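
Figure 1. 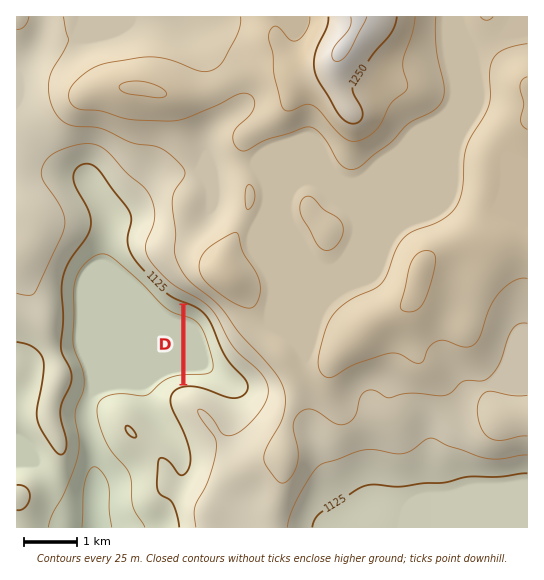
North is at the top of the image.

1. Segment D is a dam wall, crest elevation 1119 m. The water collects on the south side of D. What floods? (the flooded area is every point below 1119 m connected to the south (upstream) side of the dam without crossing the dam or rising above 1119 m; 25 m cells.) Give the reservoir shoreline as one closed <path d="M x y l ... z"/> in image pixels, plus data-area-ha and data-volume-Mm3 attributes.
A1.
<path d="M186 305l-1 78 16 1 25 8 11-1 3-5 0-3-5-9-11-13-17-42-9-8-12-6z" data-area-ha="96" data-volume-Mm3="14.60"/>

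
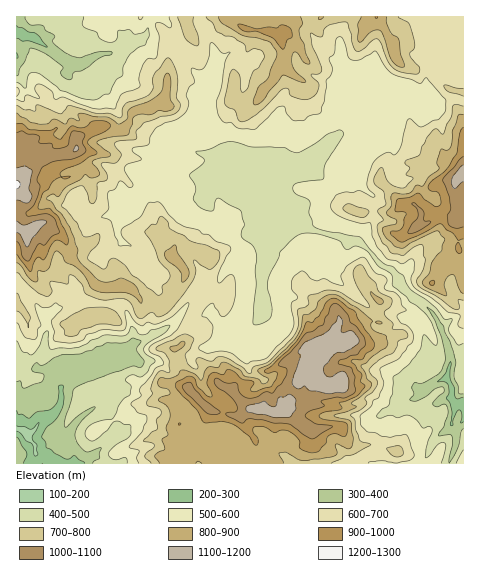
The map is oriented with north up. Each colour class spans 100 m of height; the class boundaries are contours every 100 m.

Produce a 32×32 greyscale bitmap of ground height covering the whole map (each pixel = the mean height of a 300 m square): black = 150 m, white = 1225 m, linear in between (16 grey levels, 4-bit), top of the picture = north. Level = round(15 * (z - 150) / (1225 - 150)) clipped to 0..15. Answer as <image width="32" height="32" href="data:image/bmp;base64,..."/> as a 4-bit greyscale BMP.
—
<image width="32" height="32" href="data:image/bmp;base64,Qk12AgAAAAAAAHYAAAAoAAAAIAAAACAAAAABAAQAAAAAAAACAAATCwAAEwsAABAAAAAAAAAAAAAAABEREQAiIiIAMzMzAERERABVVVUAZmZmAHd3dwCIiIgAmZmZAKqqqgC7u7sAzMzMAN3d3QDu7u4A////ACEiI0VoqqqqqpmpmHd3ZVQhI0RFaJqqqqqqu6qHd2VUESNFVFeaqqq6u8y7dmZVMyIjRFVniqu83d3LqXVVVEIzMkRFaJq8vM3d3MuXVEQyMzJERFeaysy6vd7tuGQzM0QzMzRGiZmqibzu3bdlRDREQzMzNXl4h2ac7ty5dlREVVZUMzWJhmVVad7u2pdlRHZoh2ZVV3dlVVas3cqYZUZ3Z4iHd3Z2ZlVWmtyphmVWh3d4h4iId3ZVVnm6iIZVeHiHeZqYiHd3VVZ3h4hlaZmJiImJh3mHZlVWZmeHZXmpu5mYeHeJiHZVVWZmdWd4qsyqmHZ3mYh2VVVVVVaJiJrty4d2eIh2ZVVVVVVXm7qr3cl3ZmeGVVVVVVVWd5rMvduYd2ZmZVVVVVVVaHeLy7zsqXh2ZlVVVVVVVWZniaq97LqZhmVVVVVVVVVVV4eJvd3LuYdmVVVVVVVVVVZ3iKzczNqXZlVVVVVVVVVVZ3iay7vLqYZlVVVmVVVVVVZ4iqmZqqmYdlVnd2ZmVVVWZnl4d3ZnmqhleIh3d2VVVmZoZmVEVniYZmiJiIhlVVVWeEVURFVnmGZoiZmYZlVWdnc0QzRFZ4dmZ3iZmGZmeYdnMzNERFZ3d2d4mpdmd5l3ZyI0RVVVd4d4mruYd5iZh2c0RFVmZWeHmqqqmYiamHd3"/>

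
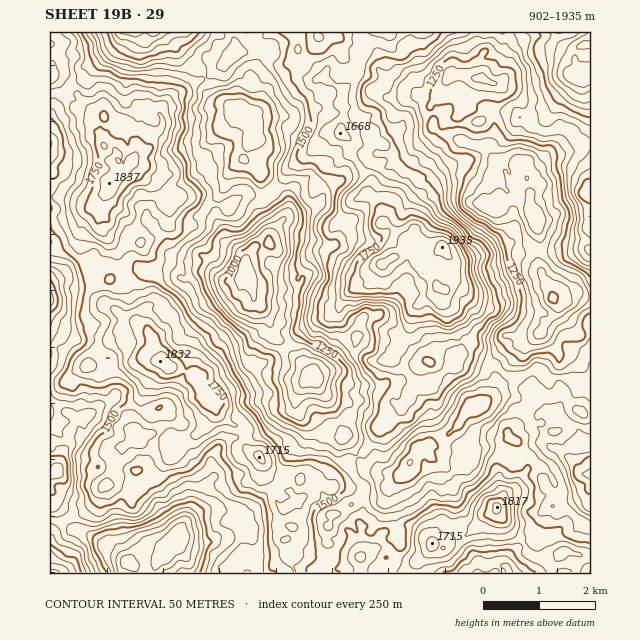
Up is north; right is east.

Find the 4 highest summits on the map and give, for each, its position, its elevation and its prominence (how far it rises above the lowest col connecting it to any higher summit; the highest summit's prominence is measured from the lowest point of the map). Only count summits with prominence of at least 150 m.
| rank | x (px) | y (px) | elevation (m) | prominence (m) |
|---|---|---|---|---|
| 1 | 442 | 247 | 1935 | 1033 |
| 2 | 109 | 183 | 1837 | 436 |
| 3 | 160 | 361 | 1832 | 299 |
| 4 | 497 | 507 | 1817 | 326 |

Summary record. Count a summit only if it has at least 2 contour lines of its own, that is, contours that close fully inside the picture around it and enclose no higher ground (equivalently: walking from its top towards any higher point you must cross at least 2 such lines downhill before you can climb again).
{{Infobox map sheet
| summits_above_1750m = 4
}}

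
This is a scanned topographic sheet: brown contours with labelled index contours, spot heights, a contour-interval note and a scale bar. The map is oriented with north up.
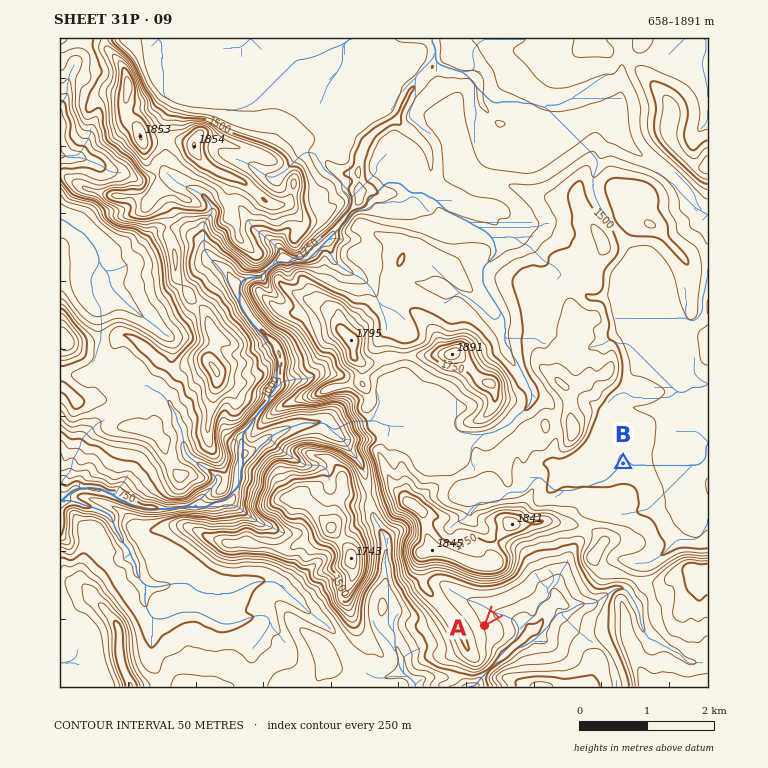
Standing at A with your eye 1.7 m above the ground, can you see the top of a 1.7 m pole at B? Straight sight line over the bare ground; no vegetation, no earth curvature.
no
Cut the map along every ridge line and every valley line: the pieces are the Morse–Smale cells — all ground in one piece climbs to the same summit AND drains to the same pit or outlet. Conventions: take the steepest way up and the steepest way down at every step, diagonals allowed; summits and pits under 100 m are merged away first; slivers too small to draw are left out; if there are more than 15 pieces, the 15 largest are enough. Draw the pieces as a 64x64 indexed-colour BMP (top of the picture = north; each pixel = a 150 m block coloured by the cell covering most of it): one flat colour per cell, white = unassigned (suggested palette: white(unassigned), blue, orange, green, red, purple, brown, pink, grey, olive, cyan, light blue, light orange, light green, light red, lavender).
<image width="64" height="64" href="data:image/bmp;base64,Qk12CAAAAAAAAHYAAAAoAAAAQAAAAEAAAAABAAQAAAAAAAAIAAATCwAAEwsAABAAAAAAAAAA////ALR3HwAOf/8ALKAsACgn1gC9Z5QAS1aMAMJ34wB/f38AIr28AM++FwDox64AeLv/AIrfmACWmP8A1bDFAAAMzMzMVVVVVVVVVVVVVVVVVVVVX/////////iIiIiIAAzMzMxVVVVVVVVVVVVVREVVVVVV////////+IiIiIjMzMzMxVVVVVVVVVVVVVRERFVVVVVf//////+IiIiIiMzMzMzFVVVVVVVVVVVVRERFVVVVVVX//////4iIiIiIzMzMzMVVVVVVVVVVVVVEREVVVVVVVV////+IiIiIiIjMzMzMxVVVVVVVVVVVVEREVVVVVVVVVf//+IiIiIiIiMzMzMzFVVVVVVVVVVVERERVVVVVVVVVP/+IiIiIiIiIzMzMzMVVVVVVVVVVVERERFMzNVVVUzMz+IiIiIiIiIjMzMzMVVVVVVVVVVREREREMzMzVVMzMzM4iIiIiIiIiMzMzMxVVVVERVVVREREREQzMzMzMzMzMziIiIiIiIiIzMzMzERERERERERERERERDMzMzMzMzMzOIiIiIiIiIjMzMzMREREREREREREREREMzMzMzMzMzMziIiIiIiIiMzMzMREREREREREREREREQzMzMzMzMzMzOIiIiIiIiIzMwABERERERERERERERERDMzMzMzMzMzMziIiIiIiIjAAABEREREREREREREREREMzMzMzMzMzMzOIiIiIiIiAAAAEREREREREREREREREQzMzMzMzMzMzMziIiIiIiIAAAEREREREREREREREREQzMzMzMzMzMzMzOIiIiIiIgAAERERERERERERERERERDMzMzMzMzMzMzMzMzM4iIEQRERKqqqqqqpEREREREREMzMzMzMzMzMzMzMzMzMzMRBEqqqqqqqqqkREREREREMzMzMzN3d3MzMzMzMzMzMxEKqqqqqqqqqrREREREREQzMzMzN3d3dzMzMzMzMzMzEQqqqqqqqqqru0RERERERDMzMzM3d3d3czMzMzMzMzMRCqqqqqqqq7u7RERERERDMzMzM3d3d3d3d3MzMzMzMxEAqqqqqqq7u7sEREREREMzMzM3d3d3d3d3dzMzMzMzEQCqqqqqqru7uwBEREREMzMzMRERd3d3d3d3czMzMzMRAAqqqqqqu7u7sABEREkzMzMxEREREXd3d3d3MzMzMREAAKqqqqq7u7uwAAAACZmTMzERERERF3d3d3czMzMxEQAAAKqqq7u7u7sAAAAAmZmZERERERERd3d3d3Mzc3ERAAAACqqru7u7u7AAAACZmZERERERERF3d3d3d3d3cREAAAAKqru7u7u7sAAAAJmZmREREREREXd3d3d3d3d3EQAAAAqqu7u7u7u7mQAAmZmZERERERERd3d3d3d3d3cRAAAAqqqgu7u7u7uZmZmZmZkRERERERd3d3d3d3d3cREAAKqqqgAAC7u7u5mZmZmZmRERERERd3d3d3d3d3dxEQAAqqoAAAALu7u5mZmZmZmZERERERF3d3d3d3d3d3ERAAAAoAAAAAu7u7mZmZmZmZkREREREXd3d3d3d3d3EREAAAAAAN0AC7u7mZmZmZmZmRERERERAAB3d3d3d3EREQAAAADd3dALu7mZmZmZmZmRERERERAAAHd3d3d3cRERAAAADd3d0Lu7mZmZmZmZmREREREREAAAd3d3d3cREREAAADd3d3Su7uZmZmZmZmREREREREQAAAHd3F3dxEREQAADd3d3SIruZmZmZmZmZEREREREQAAAAdxERFxERERAAAN3d3dIiIiKZmZmZmRERERERERAAAAABEREREREREAAN3d3dIiIiIiKZmZmREREREREREAAAABEREREREREQAA3d3d0iIiIiIiIimRERERERERERAAARERERERERERAA3d3d3SIiIiIiIiIpEREREREREREAABEREREREREREADd3d3dIiIiIiIiIiIRERERERERERAREREREREREREQ3d3d3d0iIiIiIiIiIhERERERERERERERERERERERER3d3d3d3SIiIiIiIiIiIRERERERERERERERERERERERHd3d3d3SIiIiIiIiIiIiERERERERERERERERERERERFt3d0AACIiIiIiIiIiIiIhERERERERERERERERERERFm3QAAAAAiIiIiIiIiIiIhERERERERERERERERERERFmYAAAAO4CIiIiIiIiIiIiERERERERERERERERERERFmZgAA7u7gIiIiIiIiIiIiIhERERERERERERERERERFmZm7u7u7gAiIiIiIiIiIiIiERERERERERERERERERZmZmbu7u7uAAIiIiIiIiIiIiIRERERERERERERERERZmZmZu7u7u4AIiIiIiIiIiIiIiERERERERERERERERZmZmZm7u7u4AAiIiIiIiIiIiIiIhEREREREWZmZmERFmZmZmbu7u7gAAIiIiIiIiIiIiIiIRERERFmZmZmZmZmZmZmZu7u7gAAAiIiIiIiIiIiIiIiEREREWZmZmZmZmZmZmZmDu7u4AAAIiIiIiIiIiIiIiIRERERZmZmZmZmZmZmZmYO7u7gAAACIiIiIiIiIiIiIiERERZmZmZmZmZmZmZmZg7u7gAAIgAiIiIiIiIiIiIiIhERZmZmZmZmZmZmZmZmDu7uAAAiIiIiIiIiIiIiIiIiJmZmZmZmZmZmZmZmZmYO7uAAACIiIiIiIiIiIiIiIiImZmZmZmZmZmZmZmZmZg7uAAAAIiIiIiIiIiIiIiIiIiZmZmZmZmZmZmZmZmZm"/>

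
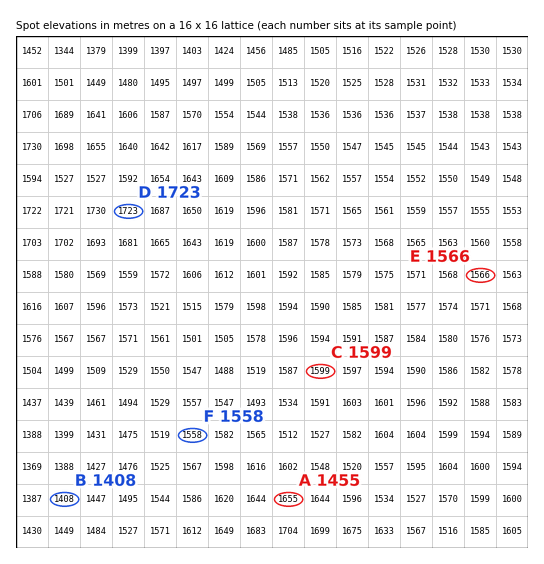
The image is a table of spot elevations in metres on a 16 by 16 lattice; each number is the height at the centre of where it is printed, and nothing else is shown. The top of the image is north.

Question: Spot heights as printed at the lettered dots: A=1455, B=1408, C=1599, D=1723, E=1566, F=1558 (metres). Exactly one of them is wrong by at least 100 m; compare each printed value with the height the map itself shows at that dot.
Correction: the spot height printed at A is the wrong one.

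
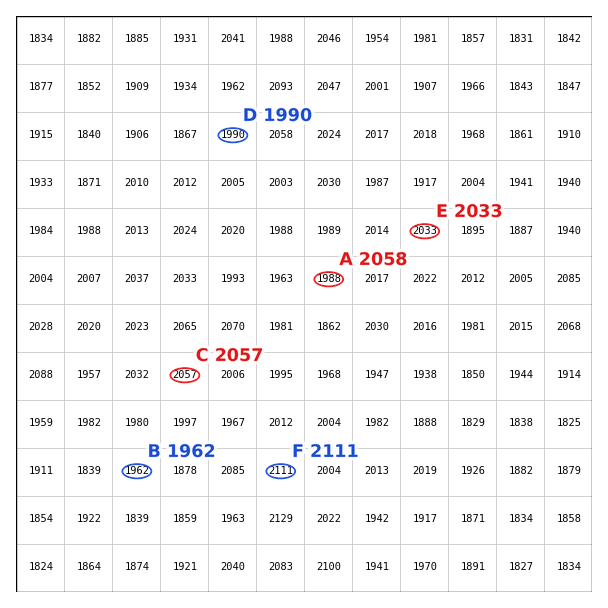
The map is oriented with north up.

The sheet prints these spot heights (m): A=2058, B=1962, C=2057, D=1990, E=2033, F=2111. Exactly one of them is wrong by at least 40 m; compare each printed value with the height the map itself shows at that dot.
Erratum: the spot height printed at A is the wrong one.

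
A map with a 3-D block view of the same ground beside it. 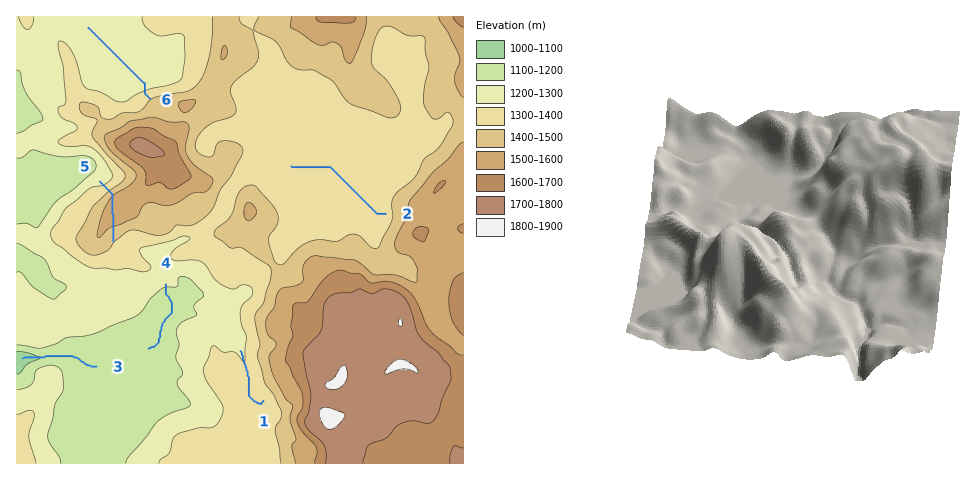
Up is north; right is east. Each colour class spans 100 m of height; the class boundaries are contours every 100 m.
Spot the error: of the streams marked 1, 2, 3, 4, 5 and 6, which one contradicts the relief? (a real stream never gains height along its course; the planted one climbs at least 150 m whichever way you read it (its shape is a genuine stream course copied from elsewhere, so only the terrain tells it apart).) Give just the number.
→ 5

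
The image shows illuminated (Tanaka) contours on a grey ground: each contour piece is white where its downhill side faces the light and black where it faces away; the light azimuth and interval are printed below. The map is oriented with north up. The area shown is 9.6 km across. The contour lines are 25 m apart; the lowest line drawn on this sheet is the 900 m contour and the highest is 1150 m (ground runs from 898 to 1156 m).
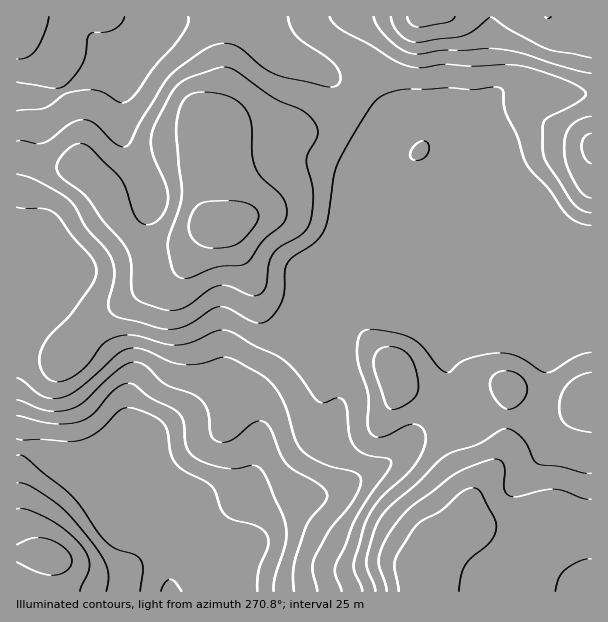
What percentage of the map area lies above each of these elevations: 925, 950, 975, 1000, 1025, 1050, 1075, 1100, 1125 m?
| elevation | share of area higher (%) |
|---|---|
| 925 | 93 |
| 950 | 89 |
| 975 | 85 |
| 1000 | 80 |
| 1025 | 71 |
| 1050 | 42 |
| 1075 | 26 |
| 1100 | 14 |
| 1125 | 4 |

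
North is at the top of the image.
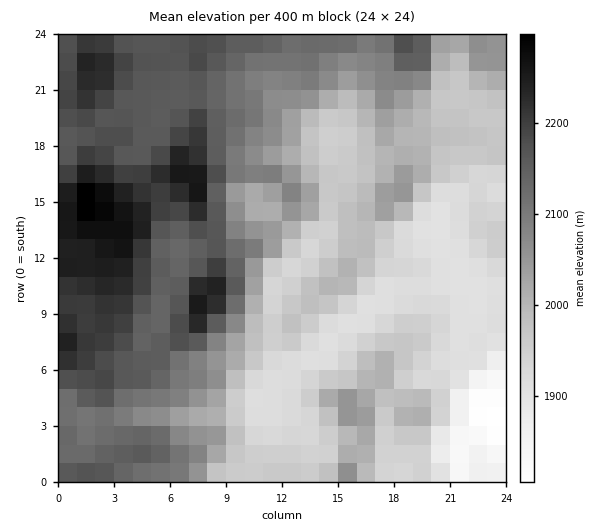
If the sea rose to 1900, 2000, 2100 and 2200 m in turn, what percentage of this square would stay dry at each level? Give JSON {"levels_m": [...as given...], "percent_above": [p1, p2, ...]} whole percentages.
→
{"levels_m": [1900, 2000, 2100, 2200], "percent_above": [96, 59, 39, 12]}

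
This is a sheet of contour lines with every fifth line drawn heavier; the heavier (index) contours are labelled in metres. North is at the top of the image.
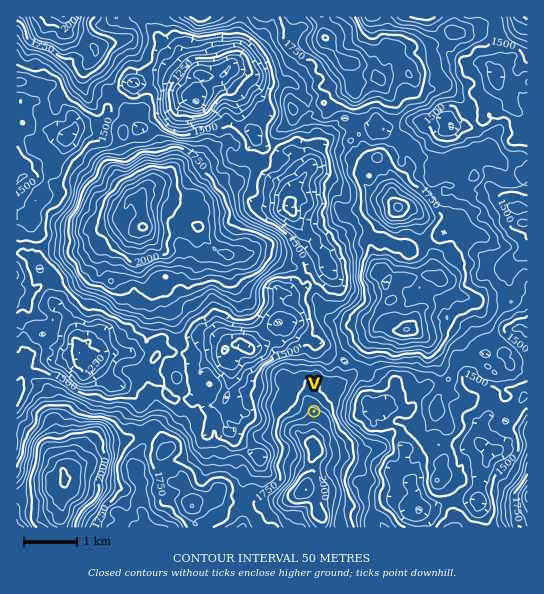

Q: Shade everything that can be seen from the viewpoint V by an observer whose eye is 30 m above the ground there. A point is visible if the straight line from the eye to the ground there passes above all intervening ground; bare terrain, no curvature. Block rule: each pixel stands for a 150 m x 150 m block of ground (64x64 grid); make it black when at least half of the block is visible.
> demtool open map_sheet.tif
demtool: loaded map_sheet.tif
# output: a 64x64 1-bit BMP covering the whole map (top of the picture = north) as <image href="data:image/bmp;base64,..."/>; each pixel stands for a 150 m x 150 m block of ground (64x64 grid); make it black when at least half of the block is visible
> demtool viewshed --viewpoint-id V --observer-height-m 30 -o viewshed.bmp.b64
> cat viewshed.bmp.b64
<image width="64" height="64" href="data:image/bmp;base64,Qk0+AgAAAAAAAD4AAAAoAAAAQAAAAEAAAAABAAEAAAAAAAACAAATCwAAEwsAAAIAAAAAAAAA////AAAAAAADwAAAAAAADwPAAAAAAAAPA+AAAAAAAA8D8AAAAAAAHwP4AAAAAAAfA/gMAAAAAB8B+BwAAAAEHwHwPgAAAAQfA/A+AAAADB8B+B4AAAAcDwH8PgAEABgHAH4/AA4AfAcAPv+AHgD8DwX8f4A+AfgDB/5/gP4B+AML7n8A/wf4CQfk/4Bvj/wMDwD+gO+f/B0eAI7Ac338PL4CD4AgH/x0/AAfgAA/+Hz8AH+AAP/wHHwA/4AB//AYfgDfAAH/4Bh+Af8AA//AAP/E/4AH/AAA//7//g7oAAD4z///HgQAAPCF///8BgAA8N////AcAADwb9//+BwAAMAvz//4PAAAgD////hwAAAAe///+HAAAAA//4fh8AAAAAP/AcPwAAAAA/8AB+AAAAAA8QAH+AAAAADwAA//AAAAAPAAA//AAAAA8AAAHgAAAADgAAYQAAAAAOAADjAAAAAAIAAQYAAAAAAAAPBgAAAAAAAB+cAAAAAAAAH/gAAAAAAAAP4AAAAAAAAB/gAAAAAAAAD/AAAAAAAAAn+AAAAAAAACf4AAAAAAAAB/8AAAAAAAAAH+AAAAAAAADf4AAAAAAAAJ3wAAAAAAAA/AgAAAAAAAH+AAAAAAAAC/gAAAAAAAAf8AAAAAAAAH/wAAAAAAAB+AAAAAAAAAf6AAAAAAAAP/8AAAAA=="/>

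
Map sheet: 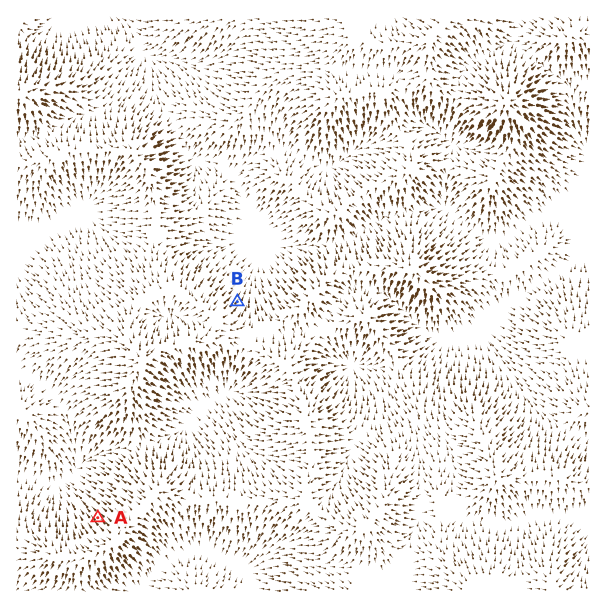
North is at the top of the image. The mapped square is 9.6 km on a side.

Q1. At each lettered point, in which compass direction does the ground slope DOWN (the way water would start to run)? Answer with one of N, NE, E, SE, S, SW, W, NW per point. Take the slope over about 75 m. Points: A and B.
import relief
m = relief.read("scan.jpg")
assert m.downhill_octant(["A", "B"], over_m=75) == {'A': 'NW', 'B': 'NE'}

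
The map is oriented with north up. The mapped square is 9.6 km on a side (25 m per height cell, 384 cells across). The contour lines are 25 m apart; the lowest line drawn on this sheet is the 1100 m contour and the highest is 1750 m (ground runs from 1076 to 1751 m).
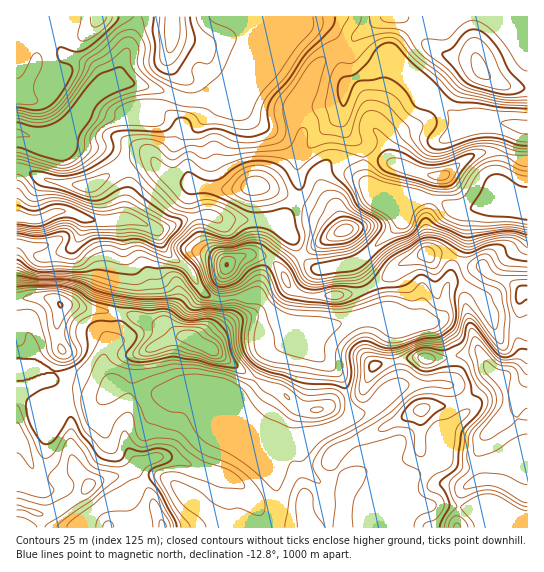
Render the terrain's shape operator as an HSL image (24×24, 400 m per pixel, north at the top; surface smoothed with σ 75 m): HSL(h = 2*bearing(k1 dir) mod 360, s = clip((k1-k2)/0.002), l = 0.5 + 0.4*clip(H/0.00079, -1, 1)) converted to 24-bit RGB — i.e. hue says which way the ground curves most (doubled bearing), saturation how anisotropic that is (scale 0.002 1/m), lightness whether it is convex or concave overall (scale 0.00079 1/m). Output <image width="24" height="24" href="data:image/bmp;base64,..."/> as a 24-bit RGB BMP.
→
<image width="24" height="24" href="data:image/bmp;base64,Qk32BgAAAAAAADYAAAAoAAAAGAAAABgAAAABABgAAAAAAMAGAAATCwAAEwsAAAAAAAAAAAAAULXF3WqqmXo9J3dUt5CCeVqSo+WVc0LFjFOWg2tzgnZweZduTlCCr76IZFaDn5l2e3t/f3+AY4mLPGOT5OCdjEORf3h4glo/oX9LcVlGzV+k1nuQLm89SXZhweilVR9Pd1RSjIJka6J9d6qtREeAxsWgYEqCrp57cH5/f39/fWyEeUWI1aRnq185hyxNl9Pigox1XWGfcKyOjNXHpnndzmrAhlgZNUV0fbrFocPUeJK+fk9tXX6Ap1hOnXlSh6xvfm2LgH9/eV58SrCKT06p13J9bJXEhHVferqDMzV6xtShW5mMVzdUac2K17LuhpnZXoiVe2BOfVJSf3t8dYN5S3h9zpnPn2uufX9pcX90rGyaYJmMNTpq0KuJbIdhc31zocZpN0Fiwt5/ZT5qZ1aOlqtVXH5ImHBaeFhnfnV0gH9/gHd2gmFXenc6Jl8UNaszzIbUxWC6g5pIX4JKLG56z53azpSvYXSGsFc9eH5/ocFoUkVmZId5rpV7Zm16gW9rg3R+f39/f3F9hlVeiWappLro1cvuH0iROXwiPlqi38PmsZzaTXK9GkMq3Z5ofm2frmyaZ5OjpaJvXGp3ZXpomIBWbm9UbHthfntrd2JOcEUvkt3hy/DzS1Kkr4uuiguu6L6TJ1Y3VHQghnYgYi85mT5pgtBiU6iWeXldky0soscvSX9vikOFx080eYI2Xk4sVDIYSO8azP/xJYqreUgzd2JHUygpWi1i9efWk3bwqUzglubpN1ikccSvrPjzvFLTXl+VbHzHwOrRcEWsQXOLV0/V9NP4jXXmz+r61fbqYmMxSSxEd3FYfXJkUG2EScrPrOeXHVFwV7Tx2JnyzkLx2PvQKAk9wp87aVJ1wb1ooo9EakhNVmmNV73Lc9XWkPTpwabs4qrZ1GLbRFSNfFRaeXNKaG04Om0fk44pblFCPlkaJCgLVkMd9f+6JAkryLlhgHjdqtPu1tv1mcH/pr73cKTmTVDM2mFACzgPMx8AhkgAfxVdxy8sYJTvrIz/ctf2OJgwVFs1dZ1TYJ+mHMuvznMlQzBfz8OdbOzna43Y1H6UjiA6W0EnW0MscnQ3zeSKMwAw+dzSM8NhDhwu0/jTFNLVHsOs1Fno8Yv+16DfV5iKhKpCJ25krEVFU9LZotzehlwNJCwHMDEOuGFQeXqgdXawbL/NegAuDVDP1vXw883+Va76qPTChgJSUE8MGzECBDAY78Xr55v3yeToLJvuvcTuX76QRnNCtK7w5Lr4SpXmZsG7k3u3gsN5OQ40UWLZsOfRHawuv00j3YyFThgxdSmM99T369rxCrN/AFEhbjq58+XYXmvGNWuJ4a7nl47kMygAGTIBYzAAMyUAKTEEMiEIZDUgMmwRZ5gAKRcNYmkTbmYRY181W6SdSa1ZxfK7xJTzihOXF1014OtMNiMXVWInRVQUUEMRrVi/sEGGNjbNwejha4mvTV+ddnWWobi9n4nCX2HMqaXPobnDYrnHSW2QirmLxNV5Lg8feFxJW1QcaD0AYZocRYNleX5shXVthMnxz+X8gIT24Z/m1ojaVEaYksK3hKrDga20UGaYmanCx7rQmGepS0mNr7xnlDgoYyBd1U6dncz2ztn99dP4MF1SU047m25HspM3VTkhMjcje203o1hEfnm4pdO2RmqLrWabbKGHV5p7m21rr0x6SYpxtoudmXrBS0jCm9a5ZcdpG0Ut30zP9cz/obP5rdH2YkoaWncrO3t2ZX64kMzDV8JwlkNLs2FUQYxurayHc1NuakI/jmVJr7N+SIRVeDpusLF6g6tuoU9NhlxJHlseUm4ZhGgmU0AibLHQndmeG3BOL3NkwYFvyXKzWYmvbLZ8mkxgf29OalxRblOVs6yXoKpzbYBlNkpqucKeloaAaHSFo2KJiTtFYE0qY0oZaGQhkYa8t32qz3udGlhIN3Mue2UrdTUUlHEmaaVMWHxZcn+BQIJ2r3CyzJKRco5tO2tyi6hymod+glVyZzFJsEtrtHfCudvqprzwnG53b5ORzo+TZT+FR3NlZUGcy6HKfcSDb2GGdpSKaX18b394NWpg0ZSStnqQhItYQH8/gmhSayVAkFZafbm+r9DBhLKaXlVycJF5lmx9rFN4t3t6UIF1L01Wp5lq0safWICiiX+dcXKJdYSEYX56QI1myoKctnqmomhePig/Z7S6mNfUY3CpuMGqkXeXclp8gYl2fWyAanCH1ZyqdXy+NmqoXpCg29+kTmh2gWBsh3F/g3qBen9/UnFthIVQl3VlxnOtgH3NZ8OkfIBrT3perbRPfE1Vfm91"/>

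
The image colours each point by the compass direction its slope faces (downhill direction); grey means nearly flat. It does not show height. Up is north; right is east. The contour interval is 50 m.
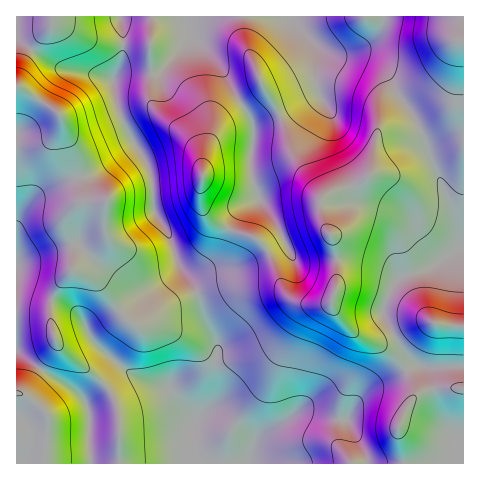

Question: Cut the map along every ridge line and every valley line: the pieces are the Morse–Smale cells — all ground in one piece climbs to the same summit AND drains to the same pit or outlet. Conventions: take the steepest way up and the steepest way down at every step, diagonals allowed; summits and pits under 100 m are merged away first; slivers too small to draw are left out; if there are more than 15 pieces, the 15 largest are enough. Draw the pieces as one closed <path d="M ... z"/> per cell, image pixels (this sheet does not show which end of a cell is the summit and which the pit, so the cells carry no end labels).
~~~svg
<path d="M120 16l-104 1 1 447 172 0 0-17 4-23 21-24 0-36 4-17-13-27-8-29-18-25-9-29-15-24-2-32-5-16-19-31-13-31-3-23 6-11 4-19z"/><path d="M314 43l2 7-1 21 4 23-32 18-33 14-3 32 3 27 6 15 16 23 7 18-37 22-11 5-34 6-17-2 13 19 8 29 13 27-4 17 0 36-21 24-4 23 1 17 56 0 8-19 6-9 39-23 48 8 11-22 11-11 48-22-15-16-17-32-1-10 2-7 8-17 5-6 31-10 33-20-6-26-39-98-30-48-18-13-36-7-14-7z"/><path d="M463 16l-342 1 2 33-7 27 7-4 37-1 24-26 6-12 33 36 9 19 16 24 5 15 2-2 21-8 43-24-4-23 1-21-7-12 11 11 8 4 15 5 21 2 11 5 13 11 10 18 18 25 44 115 2 14-32 20-31 10-5 6-10 24 1 10 17 32 15 15-48 23-11 11-11 22-41-8-13 2-34 23-5 7-6 19 216-1z"/><path d="M190 34l-6 12-24 26-37 1-7 3-3 4 0 3 8 34 8 17 15 24 7 17 4 38 15 24 11 30 6 5 9 0 17-8 7-7 19-44 10-9 11-5-6-14-3-19 3-27-2-19-32-53z"/><path d="M259 199l-10 5-10 9-19 44-7 7-10 5-16 4 14 1 37-7 45-26-7-18z"/>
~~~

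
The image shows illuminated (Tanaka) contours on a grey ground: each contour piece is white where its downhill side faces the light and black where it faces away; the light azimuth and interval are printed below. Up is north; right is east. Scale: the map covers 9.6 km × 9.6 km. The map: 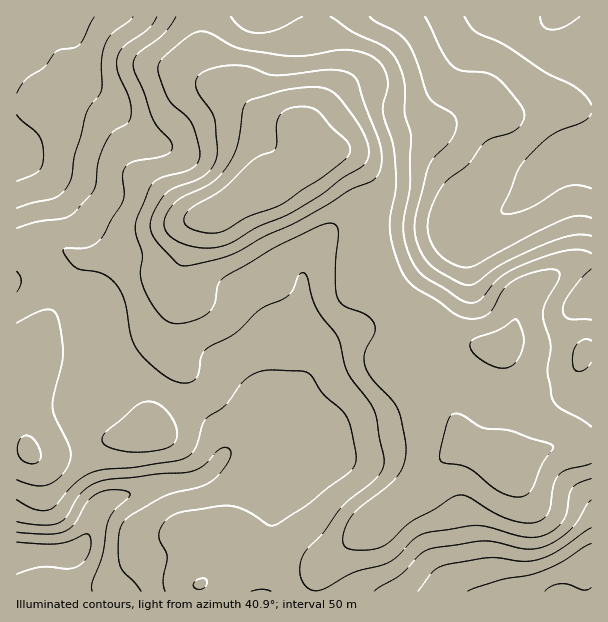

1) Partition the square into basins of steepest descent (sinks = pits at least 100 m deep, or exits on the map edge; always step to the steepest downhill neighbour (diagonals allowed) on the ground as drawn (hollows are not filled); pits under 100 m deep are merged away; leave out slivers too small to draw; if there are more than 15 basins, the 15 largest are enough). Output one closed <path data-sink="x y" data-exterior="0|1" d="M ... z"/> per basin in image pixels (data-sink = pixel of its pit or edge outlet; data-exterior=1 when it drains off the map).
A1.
<path data-sink="17 555" data-exterior="1" d="M317 151l-20 21-15 10-28 10-39 22-20 4-12 6-22 23-12 7-30 0-29 4-6 1-4 4-8 22-26 36-9 17-9 36-2 2-10 1 1 215 298 0 1-14 4-12 49-42 38-26 31-35 24-18 6 0 35 17 16-2 33-14 40 0 0-95-7-1-7 16-9 8-15 8-15 2-12-6-26-29-48-9-39-22-29-27-11-15-6-13 0-68-10-27-11-12-6-4z"/><path data-sink="558 17" data-exterior="1" d="M591 16l-390 0-1 17 4 29 4 12 8 10 21 10 23 21 37 13 10 10 8 13 26 1 14 12 9 16 4 15-1 63 7 18 11 15 17 17 41 28 27 8 31 5 26 29 12 6 9 0 27-14 7-8 2-11 8-1z"/><path data-sink="17 17" data-exterior="1" d="M200 16l-184 1 1 359 9 0 2-2 9-36 9-17 21-28 13-30 4-4 35-5 30 0 12-7 22-23 12-6 20-4 39-22 28-10 15-10 16-17 0-8-16-19-37-13-23-21-16-8-10-8-7-16z"/><path data-sink="561 591" data-exterior="1" d="M572 445l-26 3-33 14-10 0-35-17-6 0-24 18-31 35-24 16-54 44-11 14-2 19 275 1 1-145z"/>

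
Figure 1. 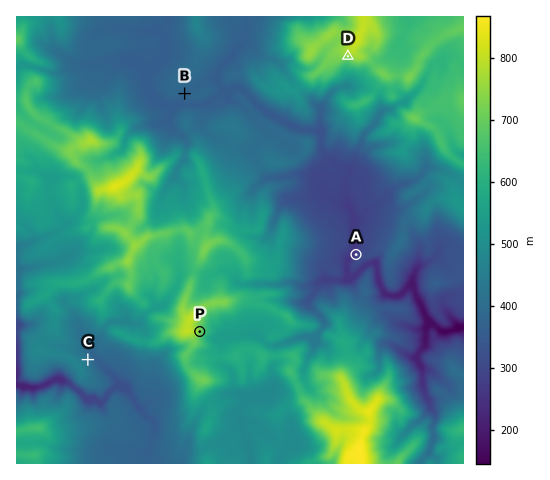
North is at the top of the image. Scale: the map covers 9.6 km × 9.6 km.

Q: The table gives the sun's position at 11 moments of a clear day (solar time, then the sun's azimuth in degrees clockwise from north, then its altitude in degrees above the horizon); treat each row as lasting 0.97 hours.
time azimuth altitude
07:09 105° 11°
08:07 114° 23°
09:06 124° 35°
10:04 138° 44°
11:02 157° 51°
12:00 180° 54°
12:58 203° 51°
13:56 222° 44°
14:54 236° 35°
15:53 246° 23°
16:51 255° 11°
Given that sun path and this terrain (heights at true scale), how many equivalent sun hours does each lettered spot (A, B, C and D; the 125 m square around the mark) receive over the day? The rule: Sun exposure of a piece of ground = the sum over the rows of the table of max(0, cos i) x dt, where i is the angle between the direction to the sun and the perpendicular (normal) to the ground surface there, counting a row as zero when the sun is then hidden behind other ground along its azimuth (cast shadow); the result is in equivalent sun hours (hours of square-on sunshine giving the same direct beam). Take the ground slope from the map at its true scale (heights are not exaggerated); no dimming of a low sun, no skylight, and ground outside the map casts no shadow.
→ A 5.1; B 6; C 5.1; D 7.4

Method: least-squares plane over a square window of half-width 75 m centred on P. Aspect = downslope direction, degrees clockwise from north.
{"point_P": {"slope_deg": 31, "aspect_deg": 98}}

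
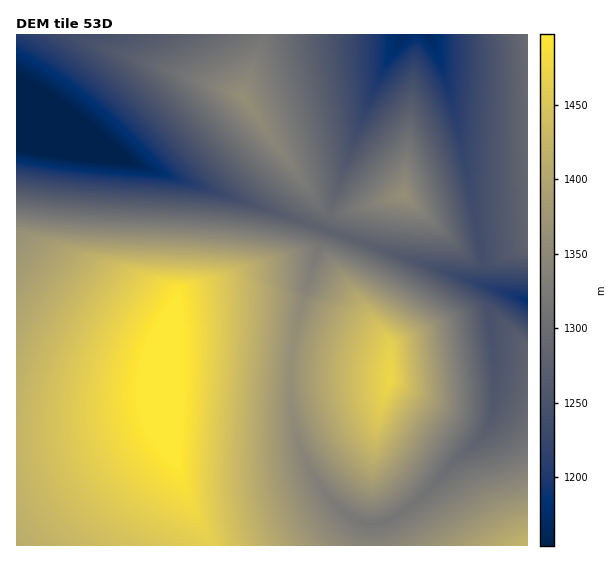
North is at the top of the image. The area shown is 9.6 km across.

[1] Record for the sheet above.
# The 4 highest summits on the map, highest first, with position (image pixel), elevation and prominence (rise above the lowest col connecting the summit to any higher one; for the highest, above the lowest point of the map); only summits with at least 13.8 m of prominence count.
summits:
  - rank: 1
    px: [167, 380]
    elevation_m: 1513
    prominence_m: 427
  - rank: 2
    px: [390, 379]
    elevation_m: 1475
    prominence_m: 113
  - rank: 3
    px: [403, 195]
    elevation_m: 1361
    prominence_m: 81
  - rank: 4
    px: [242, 96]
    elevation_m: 1360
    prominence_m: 62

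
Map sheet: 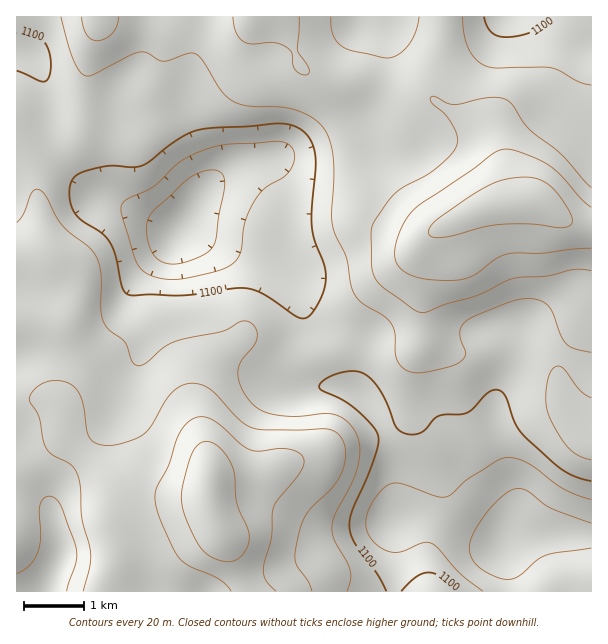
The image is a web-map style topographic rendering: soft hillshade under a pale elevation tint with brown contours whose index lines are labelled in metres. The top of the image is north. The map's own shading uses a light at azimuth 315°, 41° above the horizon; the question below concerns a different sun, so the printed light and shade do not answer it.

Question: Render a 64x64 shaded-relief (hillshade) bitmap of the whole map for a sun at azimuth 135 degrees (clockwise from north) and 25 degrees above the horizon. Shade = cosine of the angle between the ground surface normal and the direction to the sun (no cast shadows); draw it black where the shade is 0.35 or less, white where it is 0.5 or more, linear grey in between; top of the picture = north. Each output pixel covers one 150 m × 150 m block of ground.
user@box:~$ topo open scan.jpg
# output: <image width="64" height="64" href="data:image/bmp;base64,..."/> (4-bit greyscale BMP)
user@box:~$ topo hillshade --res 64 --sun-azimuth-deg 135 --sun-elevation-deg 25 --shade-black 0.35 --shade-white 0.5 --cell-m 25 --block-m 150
<image width="64" height="64" href="data:image/bmp;base64,Qk12CAAAAAAAAHYAAAAoAAAAQAAAAEAAAAABAAQAAAAAAAAIAAATCwAAEwsAABAAAAAAAAAAAAAAABEREQAiIiIAMzMzAERERABVVVUAZmZmAHd3dwCIiIgAmZmZAKqqqgC7u7sAzMzMAN3d3QDu7u4A////ALqXQhJXiZmYiZqph4iId3iJqqqph1Q0VmdmZlREVndmy6hSEkaJmZiImqmZmZiIeIiaqqmHVDRWd2ZlVERVZmbMuWMRNXiZiIiJmqqqqpiIiImZmHZURFZ3d2ZURERVVcy6hSEkaImId3iJq7u7qpiIiJmIdlRFZ4iIdmVEREREzLqGMjVniId3Z3iavMy7qYiImYdlVEVomZmHZlVVRES7uoZDRWeIh3ZmZ4qru7uqmZmZmHZVVniaqph3ZmZlVaqqhkRGd4h3ZmVniaqru7qpqrqpdmVWeJqqqYd3d3d3mql1REZ3h3dmVWeJmZqquqq8zLqHdmZ4mruph3iIiIiZmXVDRXd3dmVVZ4mZmaq7u83dy5h3d3iau6qIeIiZmYmZdUNFZ3d2VUVnmqmZmru7ze/sqYh3iJqrupiHiJmamZl2REVnd2VURFeaqZmau7vO/+25iIiImau6mIiImaqZmYdVVWZ2ZUMzV5qqmZqqu83//bmYiIiZqrupiIiZqomZh2VVZmZlQyNHmqmIiaqqve/9upiIiZmau6qYiJmqiJmIdmVWZmUyIkaJmHd4mZms3/3KmImZmZqrqpiIiap3iIh3ZlVWZUIiRomHZmeIiZvO7bqZmZmZmqqqmIiImXd3iHdmVVVVQyI1eIZVVWd3ibzcupmZmZmZmpmYd3iId3d4h3ZlVVVDIjVndlQ0RVZ4q7upiIiZmZmZiId3d3d3d3iIh2ZVVEMjNWd2QzIjNFeJqYiIiIiJmZh3d3d3d4d3eIiIdlVEQzNFZ3ZTMiIiNXiId3iIiIiZiHZmd3d3h3d3iIh3ZVREM0Vnd2VDIhIkZ3dneIiIiZmHZmZnd3d3d3eIiIdlVEREVneHdlVEMzRXd2Z4iYiZmZdmVmd3d3d3d4iIh2VURVVWeIiHd2ZVVmd3Z3iZmZmqmHZVZnd3ZmZ3eIiHdlRFVWeIiIiIiHd3iHd3iZmZmqqodlVmd3dVZmd4iIh2VEVVZ4iZmYiIiZmZh3eJmpmaqqmHZmZ3d1VWZ3iIiHZVRFZniZmZmIiZmZmHd3iaqZmqqYdmZneIZmZneIiIh2VVVWeImamYiIiJmYdmaJqpmZmpmHZmd4h3d3eIiIiHZlVVZniJmZiHd3iIdlVWiaqYiJmIdmZ3iIh3eImIiId2ZVVWZ4iZmIdmd3h2VVV4mZh3iId2ZneIiIeImZh3d3dmZVZmd4mYh2ZneIdlVXiamYd3d3Zmd4iId3iZmXZmZ3ZmZmZneIiHdmd4iHZmeJqqmIiIdmZniHd3d4mphlVmZmZlVWZ3iHdmZ3iIh3eJq7u6qZmHZmd4d3ZniaqXVVVVVVVVVmd3dmZmd4iIiImrzMzLqph3d3d3d2Z5q6hlRERERERFZndmVVVneIiImqvM3dzLqph3d3d3d3iruXVDMzMzM0VWZmZVRFZniIiZq7zN3cy6qYh3d3iHiKu6hlQyIiIzRFZmZmVERVZ3iJmqq8zMy7u6qYh3eIiImrqXZTIhIiNFVndmZVREVWd4mZmau8y7u7u6mXd3iIiaqqmGQyIiM0Vmd3ZmVVRERWiZmZmqu7uru8u6Znd3eImqqphkMiMzRWd3dmZlVVREVomZmZqruqq7zLtWZ3d3eJqqqXZDMzRFZ3d2ZVZmZUM1eJmZqqqqqqu8y0Vmd2Zniaq6l2VENFVnd2ZVVWZlQyNXiZmqqqqqqqu6RFd3dmZ5q7updkRERWd3ZURFVmZTIjVniZqqqqqZmplEZ4iHZnmrzLqHVERFZndlRERWZlQhI0VniZmZmZmZiFVomZh3iavMy6hlQ0RWZmVDNFVmZDIiI0VniIiJmIiHVWiaqYiJq83cuXVERFZmZUM0RWZlQyIiM0Vmd3eIiHdmeKq6mZmrzd3KhlREVWZUMzRVZmVDMiIiNFVWZneIh3Z4mruqmqvN3cuYZVVVZlQzNFZmZVQzIiIjRFVVZ3iId3iaq6qpqrzd3LmGZVVlVDM0VmZmVUQyIiI0REVWeIh3eImqqpmavN3dy5h3ZmZUMzRmd2ZmVUQzIjRFVVZ4iIeIiJmpmImrzd3cupiId2VDRWd3d3dmVUQzNEVVZneIiId3iZmIiJq8zN3LuqqYdlRFZ3d3d3dmZUREVWZmd4iIh3Z4mYd3iaq7zMzMy7qXZVZ3d3d3d3dmZVVmZnd3iIiHZmiJh3d4maqrvMzMy6l3d3d3d3d3d3dmZmd3d3d4iIdmZ4mHd3iJmZmqu8zMupiIiId2d3d3d2Zmd4iHd3eIh2VniYd3iImIiImau7uqmYmYiHZnd3d3ZmZ4iIh3d4iHZWeJh3eImYh3eImaqpmZmZmYdmZ3d3ZmZneIiHd3d3dlZ5mYd3iZiHd3iImZmZmZmZh2Zmd3dmZVZ3eHd3d3dlVomph3eImId3d3iIiIiIiIiHZVZnd3ZlVWZ3d3dmZmVWiaqYd3iYh3d3d3d3iId3d3dlVWd3d2VEVWZndmZmVVaJu6mHeJiHdnd3d3d4h3ZmZmVFVniHZURFVWZmZ3ZlVnm7upiIiIdmZ4iHd3iHdlVmVURWeIh2VEVVZnZoh2VFeau7mIiIh2ZniYiIiIh2VVZVRFZ4mYdVVVVmd3iIZUVoq7uoiIiHZVeJmYiJmYdmZmVUVnmZh2VUVWZ3iZh1RGeaqph3iIdlVnmZmZmZmHdmZlVWeaqYZVRFVneJmHVEV4mqmHd4h2VFeJmZmZmZh3d2VVZ5qqh2VEVWd3"/>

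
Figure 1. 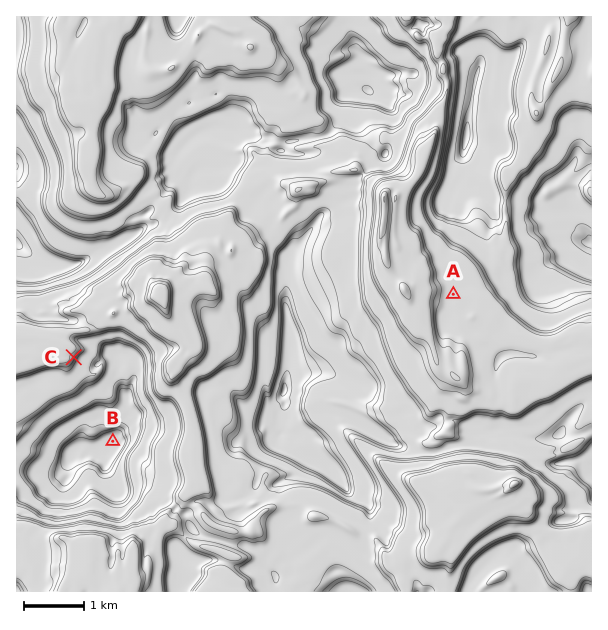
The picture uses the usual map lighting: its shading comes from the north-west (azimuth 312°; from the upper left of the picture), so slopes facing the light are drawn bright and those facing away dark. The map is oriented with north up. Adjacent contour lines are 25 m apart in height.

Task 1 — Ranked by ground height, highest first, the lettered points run A C B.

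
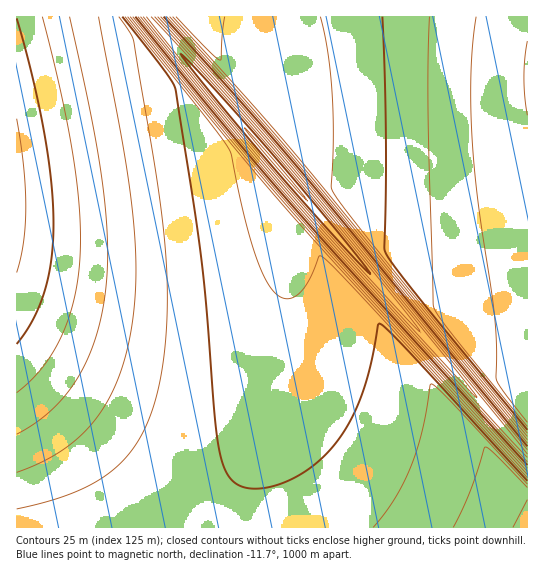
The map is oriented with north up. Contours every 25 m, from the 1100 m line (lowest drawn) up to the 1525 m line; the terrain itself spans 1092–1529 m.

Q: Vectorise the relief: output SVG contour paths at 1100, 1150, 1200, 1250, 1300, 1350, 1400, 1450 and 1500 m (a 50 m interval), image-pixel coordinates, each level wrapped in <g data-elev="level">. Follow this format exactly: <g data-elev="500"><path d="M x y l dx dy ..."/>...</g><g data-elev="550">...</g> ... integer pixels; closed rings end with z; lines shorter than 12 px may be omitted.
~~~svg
<g data-elev="1100"><path d="M17 119l6 46 3 41-2 36-7 31"/></g><g data-elev="1150"><path d="M42 17l19 78 13 66 6 54 0 46-7 41-12 36-9 16-11 15-11 12-13 12"/></g><g data-elev="1200"><path d="M453 527l17-36 15-44 2 1 7 5 33 34"/><path d="M527 422l-24-31-7-13 1-32-2-29-17-115-6-67-1-65 5-53"/><path d="M99 17l24 130 10 70 3 61-2 28-3 27-6 26-9 24-10 21-13 18-15 16-17 13-20 12-24 9"/></g><g data-elev="1250"><path d="M527 430l-114-140-22-28-6-11 1-121-4-113"/><path d="M122 17l44 56 9 16 27 173 15 176 6 25 8 16 8 7 10 2 12 0 13-2 15-5 13-8 13-9 12-11 18-23 14-29 10-30 9-46 1-2 8 7 23 23 117 128"/></g><g data-elev="1300"><path d="M527 436l-236-287-118-132"/><path d="M128 17l153 186 246 272"/></g><g data-elev="1350"><path d="M527 443l-229-278-59-68-72-80"/><path d="M133 17l90 111 67 78 237 262"/></g><g data-elev="1400"><path d="M527 450l-229-279-61-71-76-83"/><path d="M138 17l88 107 65 77 236 261"/></g><g data-elev="1450"><path d="M143 17l84 103 64 75 87 96 99 107-30-39-148-180-64-74-80-88"/></g><g data-elev="1500"><path d="M368 273l2 0-19-24-65-79-60-68-44-47 1 3 19 24 65 79 59 66z"/></g>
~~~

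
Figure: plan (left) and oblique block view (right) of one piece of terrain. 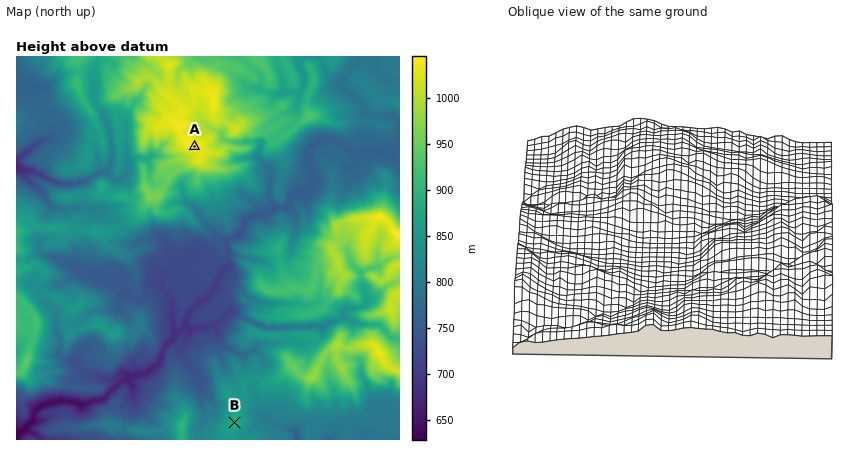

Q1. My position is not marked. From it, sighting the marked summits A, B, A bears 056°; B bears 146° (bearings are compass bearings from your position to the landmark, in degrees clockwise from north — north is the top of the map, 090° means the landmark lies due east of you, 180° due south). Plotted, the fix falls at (94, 214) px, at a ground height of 810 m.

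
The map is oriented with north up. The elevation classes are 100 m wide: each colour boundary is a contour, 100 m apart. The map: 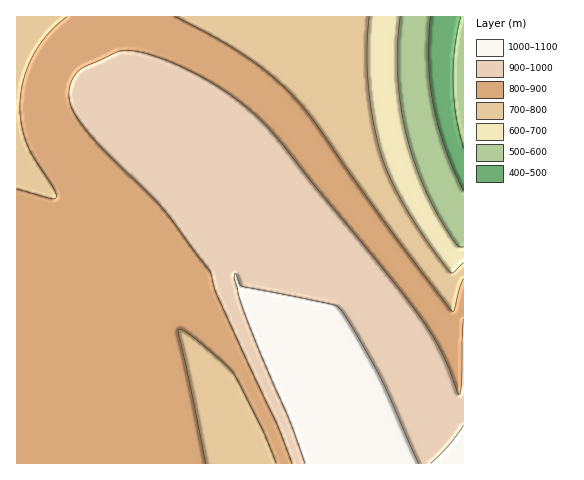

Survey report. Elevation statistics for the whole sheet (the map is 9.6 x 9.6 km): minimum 480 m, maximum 1070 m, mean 850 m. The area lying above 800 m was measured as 70.5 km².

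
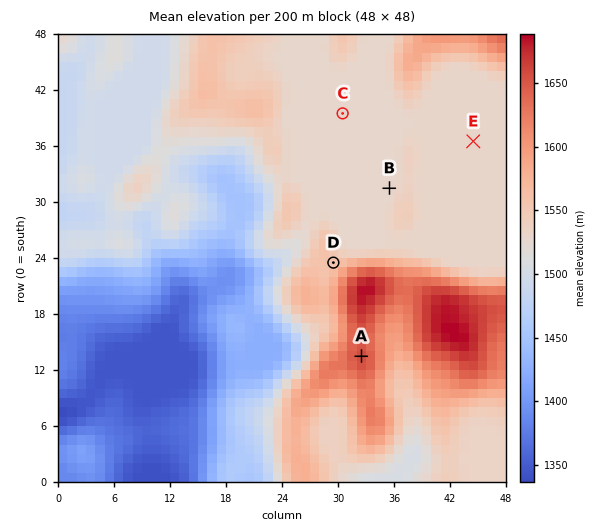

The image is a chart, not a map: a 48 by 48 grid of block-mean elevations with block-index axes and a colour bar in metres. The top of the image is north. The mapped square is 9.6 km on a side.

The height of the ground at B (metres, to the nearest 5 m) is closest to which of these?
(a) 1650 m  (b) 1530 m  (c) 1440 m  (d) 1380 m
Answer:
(b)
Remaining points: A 1655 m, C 1530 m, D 1555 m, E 1530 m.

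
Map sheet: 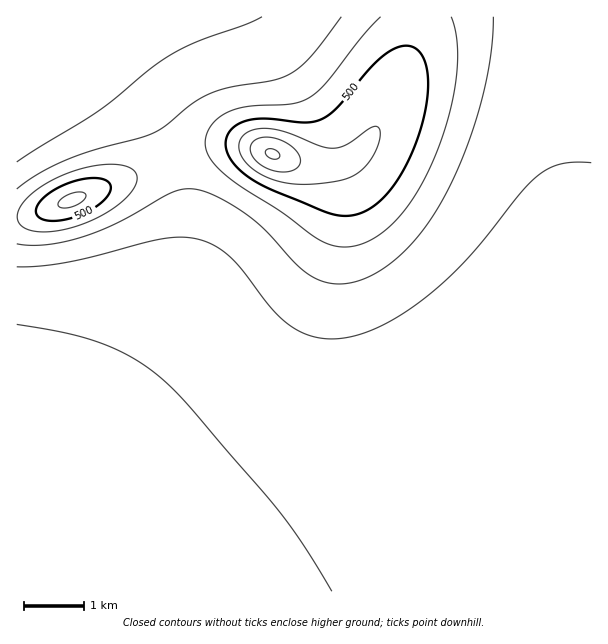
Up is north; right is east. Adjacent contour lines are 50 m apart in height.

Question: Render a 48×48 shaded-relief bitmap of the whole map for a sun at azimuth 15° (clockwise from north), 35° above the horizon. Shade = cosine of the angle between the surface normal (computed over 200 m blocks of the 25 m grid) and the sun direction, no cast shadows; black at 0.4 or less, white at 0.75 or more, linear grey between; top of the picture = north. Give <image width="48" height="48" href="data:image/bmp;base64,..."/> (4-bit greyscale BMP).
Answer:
<image width="48" height="48" href="data:image/bmp;base64,Qk32BAAAAAAAAHYAAAAoAAAAMAAAADAAAAABAAQAAAAAAIAEAAATCwAAEwsAABAAAAAAAAAAAAAAABEREQAiIiIAMzMzAERERABVVVUAZmZmAHd3dwCIiIgAmZmZAKqqqgC7u7sAzMzMAN3d3QDu7u4A////AHd3d3d3d3d3d3d3d3d3d3d3d3d3d3d3d3d3d3d3d3d3d3d3d3d3d3d3d3d3d3d3d3d3d3d3d3d3d3d3d3d3d3d3d3d3d3d3d3d3d3d3d3d3d3d3d3d3d3d3d3d3d3d3eHd3d3d3d3d3d3d3d3d3d3d3d3d3d3d3eHd3d3d3d3d3d3d3d3d3d3d3d3d3d3d3eHd3d3d3d3d3d3d3d3d3d3d3d3d3d3d3eHd3d3d3d3d3d3d3d3d3d3d3d3d3d3d3eHd3d3d3d3d3d3d3d3d3d3d3d3d3d3d3eHd3d3d3d3d3d3d3d3d3d3d3d3d3d3d3eHd3d3d3d3d3d3d3d3d3d3d3d3d3d3d3eHd3d3d3d3d3d3d3d3d3d3d3d3d3d3d3eHd3d3d3d3d3d3d3d3d3d3d3d3d3d3d3d3d3d3d3d3d3d3d3d3d3d3d3d3d3d3d3d3d3d3d3d3d3d3d3d3d3d3d3d3d3d3d3d3d3d3d3d3d3d3d3d3d3d3d3d3d3d3d3d3d3d3d3d3d3d3d3d3d3d3d3d3d3d3d3d3d3d3d3d3d3d3d3d3d3d3d3d3d3d3d3d3d3d3d3d3d3d3d3d2Z3d3d3d3d3d3d3d3d3d3d3d3d3d3d3ZmZmd3d3d3d3d3d3d3d3d3d3d3d3d3d2ZmZmZnd3d3d3d3d3d3d3d3d3d3d3d3dmZmZmZmd3d3d3d3d3d3d3d3d3d3d3d3ZmZmZmZmZ3d3d3d3d3d2ZmZ3d3d3d3d3ZmZmZmZmZ3d3d3d3d3d2ZmZmZ3d3d3d2ZmZlVVVmZnd3d3d3d3d1VmZmZmd3d3dmZmZVVVVWZmd3d3d3d3d1VVVWZmZmZmZmZmVVVVVVZmd3d3d3d3dzM0RVVmZmZmZmZlVVVVVVZmZ3d3d3d3dyIiI0RVZmZmZmZVVURERVVmZ3d3d3d3dyAAASNFVWZmZlVURERERVVmZ3d3d3d3dzEAAAI0VVZmVVREMzRERVVmZ3d3d3d3d2UxAAEjRVVVVUMyIjNERVVmZnd3d3d3d5mYZTM0RVVVRDIRESNEVVVmZnd3d3d3d7zN3Kh2ZlVVQxAAACRVVWZmZ3d3d3d3d7ze7+yph2ZUMgAAAUVmZmZmZ3d3d3d3d6vN3u3LmHdlMgAANniHd2ZmZ3d3d3d3d5qrzMzLqYdlQyJIq7qYh3d3d3d3d3d3d5maqru6qZh3Znnf/supiHd3d3d3d3d3d4iZmaqqmZiIib7//supiId3d3d3d3d3d4iImZmZmZmZq87/7cqpmIiHd3d3d3d3d4iIiIiZmZmZq83dy7qZmYiIh3d3d3d3d4iIiIiIiZmaq7zLuqmZmZiIiId3d3d3d4iIiIiIiJmZqqqqqpmZmZmYiIiHd3d3d4iIiIiIiImZmaqpmZmZmZmZiIiId3d3d3iIiIiIiIiZmZmZmZmZmZmZmIiIh3d3d3eIiIiIiIiImZmZmZmZmZmZmYiIiHd3d3d4iIiIiIiIiIiIiIiZmZmZmZiIiHd3d3d4iIiIiIiIiIiIiIiZmZmZmZiIiId3dw=="/>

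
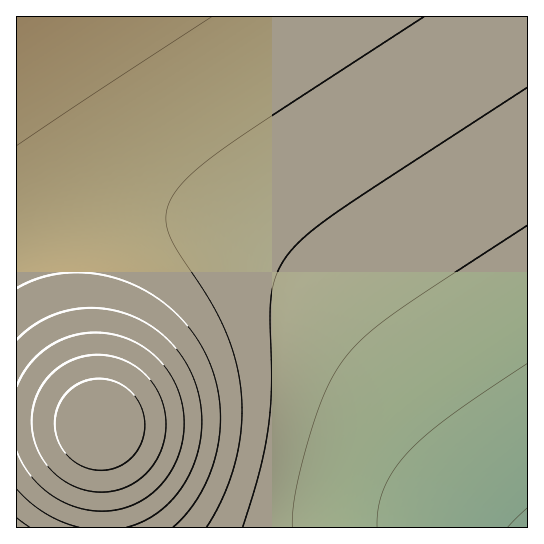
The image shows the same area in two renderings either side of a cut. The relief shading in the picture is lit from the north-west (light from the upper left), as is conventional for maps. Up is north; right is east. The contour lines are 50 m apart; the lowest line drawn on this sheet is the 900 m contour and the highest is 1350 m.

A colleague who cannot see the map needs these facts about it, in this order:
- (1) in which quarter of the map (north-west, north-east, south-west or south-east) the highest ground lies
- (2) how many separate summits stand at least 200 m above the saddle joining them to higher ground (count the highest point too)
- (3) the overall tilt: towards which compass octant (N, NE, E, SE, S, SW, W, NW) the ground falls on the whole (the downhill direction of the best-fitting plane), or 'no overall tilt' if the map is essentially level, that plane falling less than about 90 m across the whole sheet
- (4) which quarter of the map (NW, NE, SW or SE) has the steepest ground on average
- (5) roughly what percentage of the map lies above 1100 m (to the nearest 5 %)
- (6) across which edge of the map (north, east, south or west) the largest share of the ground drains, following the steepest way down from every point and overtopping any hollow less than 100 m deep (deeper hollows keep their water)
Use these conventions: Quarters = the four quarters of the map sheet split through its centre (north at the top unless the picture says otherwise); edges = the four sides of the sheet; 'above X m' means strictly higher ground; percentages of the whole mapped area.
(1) Look to the south-west quarter for the highest ground.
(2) Counting only tops that stand 200 m proud, the map has 1 summit.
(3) Overall the map slopes down towards the east.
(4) The steepest ground, on average, is in the south-west quarter.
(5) Ground above 1100 m makes up about 45 % of the sheet.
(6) Most of the ground drains across the eastern edge.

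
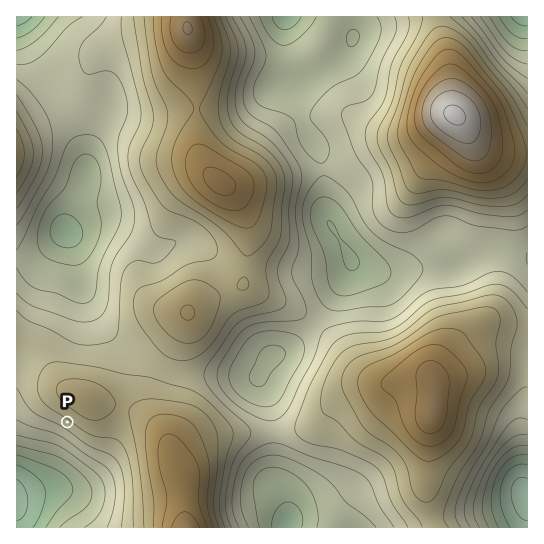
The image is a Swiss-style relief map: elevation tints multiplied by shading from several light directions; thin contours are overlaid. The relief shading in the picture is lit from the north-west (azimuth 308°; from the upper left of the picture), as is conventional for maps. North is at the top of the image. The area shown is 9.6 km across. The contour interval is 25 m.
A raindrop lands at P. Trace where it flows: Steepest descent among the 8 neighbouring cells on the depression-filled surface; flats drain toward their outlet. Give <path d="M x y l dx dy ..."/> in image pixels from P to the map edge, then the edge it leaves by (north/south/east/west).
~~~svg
<path d="M67 422l-12 12 0 29-26 27-6 0-6 3"/>
exit: west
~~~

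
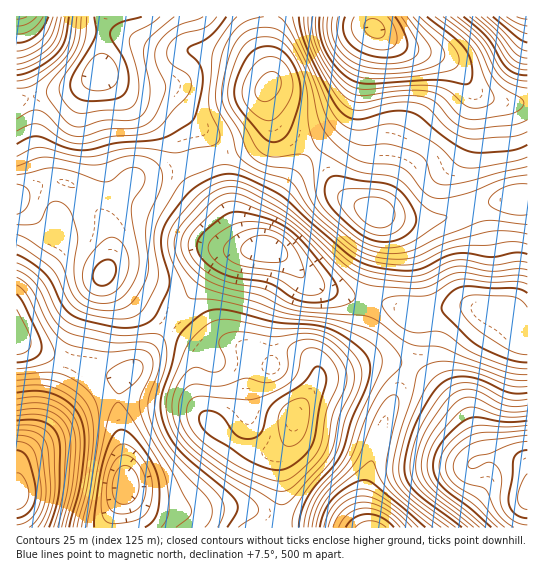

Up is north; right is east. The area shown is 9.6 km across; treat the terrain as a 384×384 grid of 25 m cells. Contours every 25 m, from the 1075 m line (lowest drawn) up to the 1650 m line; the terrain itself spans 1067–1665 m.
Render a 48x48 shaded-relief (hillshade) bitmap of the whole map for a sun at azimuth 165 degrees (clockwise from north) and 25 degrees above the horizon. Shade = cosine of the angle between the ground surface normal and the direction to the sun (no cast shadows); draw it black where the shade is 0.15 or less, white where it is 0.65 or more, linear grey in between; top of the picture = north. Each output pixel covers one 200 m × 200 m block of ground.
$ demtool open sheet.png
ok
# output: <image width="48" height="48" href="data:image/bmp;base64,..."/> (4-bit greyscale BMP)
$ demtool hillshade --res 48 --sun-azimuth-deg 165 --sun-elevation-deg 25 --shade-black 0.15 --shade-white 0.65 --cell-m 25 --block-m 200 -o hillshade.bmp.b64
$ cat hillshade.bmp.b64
<image width="48" height="48" href="data:image/bmp;base64,Qk32BAAAAAAAAHYAAAAoAAAAMAAAADAAAAABAAQAAAAAAIAEAAATCwAAEwsAABAAAAAAAAAAAAAAABEREQAiIiIAMzMzAERERABVVVUAZmZmAHd3dwCIiIgAmZmZAKqqqgC7u7sAzMzMAN3d3QDu7u4A////AN3czLl1RFZ3d2ZmZ4mrzN3d3Mzd3cy7vMzMzLp1RVZ3iHd3eJq8zd3d3czd3cuqq6u7zMuGVWeImZmZmqvN3u7d3czN3cqYiJmqvMuodmeJmqq7u7zN7u3cu7u8zLqHd4iZq7u6mIiJq7vMy7zN7u3KmZmaqqqYdoiZqru7qZmau8y7u7vN7u25h3d3iJmYd3eJqrvMuqmrvLuqmZq83dy5dlVVVniHdlZ5mqu7uqqru7qYiImrvMu5dVVURFVlVDRniZq7qpmqqqmHd4mqqru5hlREQ0RDIhJFZ4mqqZiZmYiHd4iaqru6hlREREMyERI0VnmZmIiId3d3d3eJqru7l1RERUQyESIjRXiZh3ZmZmZ3dlV4q7zLqGVERVRDIiIjRWeIdlVVZVZnZURXmru7uYZUREREMyIzVniIdlRFVVZnZlRXiaq7uodkQzMzMyI0Z4iZh2VVZmZ3d2ZniImaqpdlQyIzMjNWeJmqqYZWd4iIiId3d3eJmYdmVDM0Q1Vomqq8y6hmeIiIiIdmVVZ3h3ZmZVVVVXeJq7vM3Ll2Z3h3ZmVDNEVmZmZmZmZnd4mau8zMzLqGZmZlVEMREkVWZmZmZnd3iJmaq8zMy7qHZVVUQzEAEjVWZ3d3d3eIiZmZq83cu6qYZVRERDIRE0VniJmYiImZmZmZmrzMuqqYdkQ0REQzRWeJq7u6qqu7urqZmZq7uqqYdUMzNFVmd4mrzN3czM3dzLupiIiaqqmHZUMzM0Z4mavN3u7d3d3u3cu6h2Z5mZiHZVVENEaJq7ze7u7d3d3d3buql2ZniZiHd3d3Zmiau8ze7t3d7dzMzLqpmHZ3iJmZmZqqmZq7zMzd7dzN3cu7vLqZiId3iZq7u7u8zMzMzMzN3Mu8zMu7zLqYiIiIiau8zLu83d3MzMu7u6qZq7u8zLqZiIiIiaq8zMu83dzLu6mYmYh3iJqru5mZmYiIiaq7zMzMzcuqmYdmZndmZniImXiZmIiIiZqrzN3czMuYh3VERWdmVVVmZleIh3d3iJmavN3dzMuYdmVERWd3ZlVEREVmZVZmd4iJmrzMzMuodmVVVmeIdmVENEVURERVVWd4iJqqu7upd2ZmZneId2ZVRFVUMzNDM0Vnd3iJqqqpd2Zmd3d3dmZmVVVVRDMzM0Vnd3iJmqqYd2Zmd3dmZVVVVVVmZVRENEVnd4mZqqqYd2VVZndmZVVVVVZmZlVEVVZneJmqqqqZh2VEVWZmZlVVVXd3dlVVZmZmd4mZqqqph1QzNEVWZmZnd6mIh2VVZ3d3dnd4iaqpdlQyIiNFZneJqsu6qXZmd4iId2ZmeJmYZUMhEAEjVniazO7dy5iHeIiZl2VWZ3h2VUMhEAEjVnibze7u3LqZiIiZmHZVVmZmVEQyIiNFZ4iazd7u3cupiHeIh2ZVVVZmVVRERFZ3iZmavN3dzLqZh2ZmZlVVVVZnd2ZlZniaq7uqu93cu6mHZlVFVVRERVZ4mYiHiJq7zMzMzN3Muql2ZVRERURERVeJmpmYiZq8zN3MzA=="/>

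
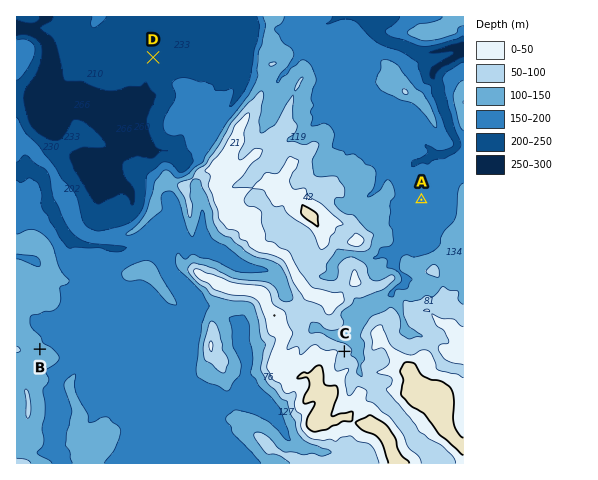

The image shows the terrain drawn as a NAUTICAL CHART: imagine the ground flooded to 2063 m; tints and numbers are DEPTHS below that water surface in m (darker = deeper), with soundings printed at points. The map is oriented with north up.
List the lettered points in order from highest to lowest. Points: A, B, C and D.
C B A D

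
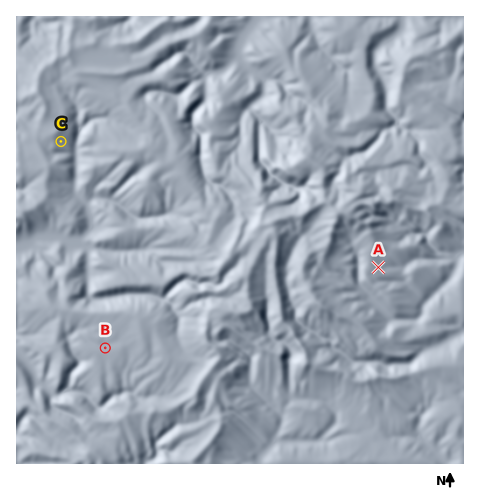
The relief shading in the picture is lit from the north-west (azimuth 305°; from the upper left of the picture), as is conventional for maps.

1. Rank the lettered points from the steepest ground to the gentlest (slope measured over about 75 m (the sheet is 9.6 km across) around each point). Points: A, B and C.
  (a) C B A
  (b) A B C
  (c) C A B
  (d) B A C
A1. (c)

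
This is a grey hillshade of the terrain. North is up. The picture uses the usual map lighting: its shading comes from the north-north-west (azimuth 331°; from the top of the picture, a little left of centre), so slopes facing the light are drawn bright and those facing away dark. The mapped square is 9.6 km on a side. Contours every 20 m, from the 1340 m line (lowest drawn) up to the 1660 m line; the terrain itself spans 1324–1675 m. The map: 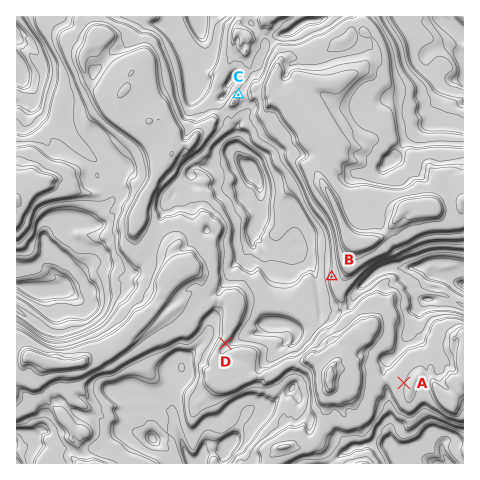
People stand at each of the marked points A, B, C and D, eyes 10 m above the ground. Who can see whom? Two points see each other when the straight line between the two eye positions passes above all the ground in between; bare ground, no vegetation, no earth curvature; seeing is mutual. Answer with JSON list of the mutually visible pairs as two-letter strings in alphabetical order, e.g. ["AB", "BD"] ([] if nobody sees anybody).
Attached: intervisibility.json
["BC", "BD"]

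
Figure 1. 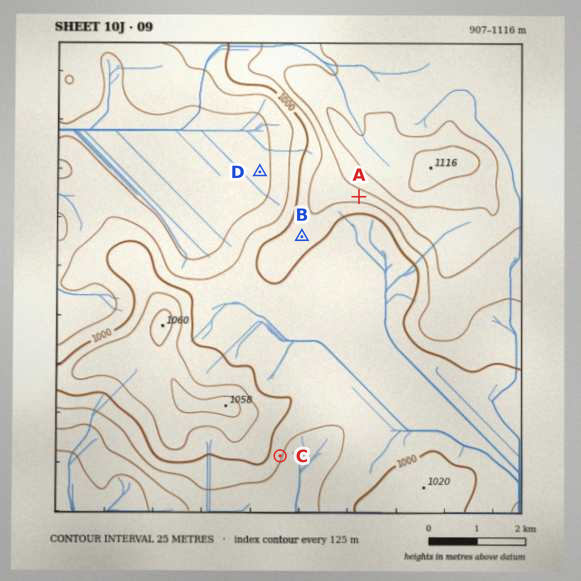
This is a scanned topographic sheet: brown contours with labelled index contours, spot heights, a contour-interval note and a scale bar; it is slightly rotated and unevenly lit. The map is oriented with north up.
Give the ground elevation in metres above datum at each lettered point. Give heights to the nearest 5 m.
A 1035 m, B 1015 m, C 980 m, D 950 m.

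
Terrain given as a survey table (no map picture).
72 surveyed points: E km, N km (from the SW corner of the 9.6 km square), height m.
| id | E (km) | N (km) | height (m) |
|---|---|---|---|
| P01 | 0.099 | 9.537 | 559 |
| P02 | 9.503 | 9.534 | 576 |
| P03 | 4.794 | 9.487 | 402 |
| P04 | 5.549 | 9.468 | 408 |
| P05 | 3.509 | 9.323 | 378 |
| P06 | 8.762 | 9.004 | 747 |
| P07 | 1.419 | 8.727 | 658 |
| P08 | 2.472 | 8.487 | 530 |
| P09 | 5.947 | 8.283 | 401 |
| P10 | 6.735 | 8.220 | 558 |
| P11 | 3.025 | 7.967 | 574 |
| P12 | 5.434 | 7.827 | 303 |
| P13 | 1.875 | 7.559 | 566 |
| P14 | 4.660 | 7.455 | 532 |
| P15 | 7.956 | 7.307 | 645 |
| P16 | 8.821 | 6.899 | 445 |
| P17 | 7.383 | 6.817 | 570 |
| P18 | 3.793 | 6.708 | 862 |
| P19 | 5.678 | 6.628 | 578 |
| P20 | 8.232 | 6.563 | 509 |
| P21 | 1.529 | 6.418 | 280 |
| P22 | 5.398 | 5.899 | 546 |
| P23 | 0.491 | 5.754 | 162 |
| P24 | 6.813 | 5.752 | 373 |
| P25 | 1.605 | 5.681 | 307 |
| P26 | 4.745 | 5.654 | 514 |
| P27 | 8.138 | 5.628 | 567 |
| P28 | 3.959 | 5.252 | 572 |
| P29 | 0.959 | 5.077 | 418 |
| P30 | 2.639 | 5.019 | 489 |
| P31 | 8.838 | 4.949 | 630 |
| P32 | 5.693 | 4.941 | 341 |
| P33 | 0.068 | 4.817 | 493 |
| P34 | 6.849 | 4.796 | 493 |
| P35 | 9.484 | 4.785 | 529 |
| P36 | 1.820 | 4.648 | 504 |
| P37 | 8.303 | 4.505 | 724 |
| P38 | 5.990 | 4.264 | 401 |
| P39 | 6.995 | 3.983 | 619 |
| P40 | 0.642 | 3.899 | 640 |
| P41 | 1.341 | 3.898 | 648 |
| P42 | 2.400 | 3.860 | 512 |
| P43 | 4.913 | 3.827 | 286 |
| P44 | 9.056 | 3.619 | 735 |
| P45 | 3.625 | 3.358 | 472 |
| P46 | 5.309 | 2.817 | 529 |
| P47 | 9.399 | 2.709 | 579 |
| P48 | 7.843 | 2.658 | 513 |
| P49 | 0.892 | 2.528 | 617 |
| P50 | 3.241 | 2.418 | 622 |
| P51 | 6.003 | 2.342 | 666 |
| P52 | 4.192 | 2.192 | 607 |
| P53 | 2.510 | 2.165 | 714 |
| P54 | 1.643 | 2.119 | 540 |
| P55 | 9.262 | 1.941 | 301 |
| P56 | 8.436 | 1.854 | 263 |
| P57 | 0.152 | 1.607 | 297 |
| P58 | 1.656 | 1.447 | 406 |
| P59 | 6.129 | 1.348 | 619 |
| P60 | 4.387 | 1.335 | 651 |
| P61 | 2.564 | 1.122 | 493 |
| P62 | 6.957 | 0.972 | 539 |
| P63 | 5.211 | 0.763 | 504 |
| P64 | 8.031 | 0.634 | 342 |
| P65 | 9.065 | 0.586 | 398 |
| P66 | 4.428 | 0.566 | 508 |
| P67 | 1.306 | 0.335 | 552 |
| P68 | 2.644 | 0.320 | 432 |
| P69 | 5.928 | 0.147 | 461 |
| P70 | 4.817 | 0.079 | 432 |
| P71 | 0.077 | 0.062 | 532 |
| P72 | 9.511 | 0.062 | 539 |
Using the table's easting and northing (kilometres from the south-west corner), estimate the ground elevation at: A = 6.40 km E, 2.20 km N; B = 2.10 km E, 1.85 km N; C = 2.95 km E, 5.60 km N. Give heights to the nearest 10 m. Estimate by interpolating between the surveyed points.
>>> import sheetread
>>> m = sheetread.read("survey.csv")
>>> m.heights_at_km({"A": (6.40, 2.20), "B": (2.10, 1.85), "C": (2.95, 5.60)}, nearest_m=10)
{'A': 650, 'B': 580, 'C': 560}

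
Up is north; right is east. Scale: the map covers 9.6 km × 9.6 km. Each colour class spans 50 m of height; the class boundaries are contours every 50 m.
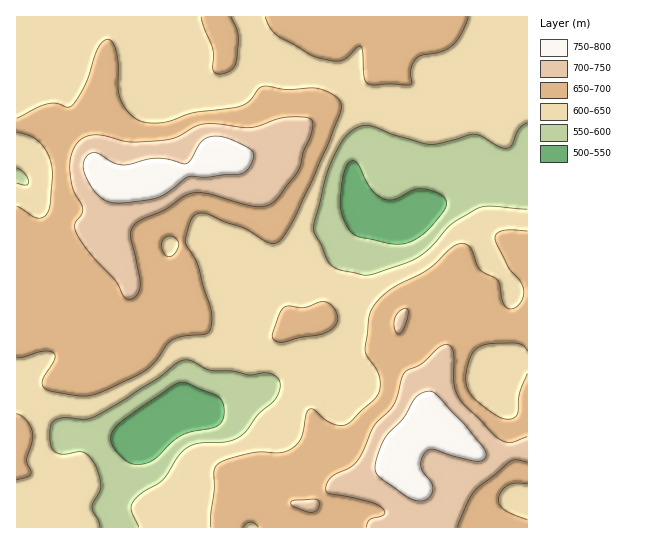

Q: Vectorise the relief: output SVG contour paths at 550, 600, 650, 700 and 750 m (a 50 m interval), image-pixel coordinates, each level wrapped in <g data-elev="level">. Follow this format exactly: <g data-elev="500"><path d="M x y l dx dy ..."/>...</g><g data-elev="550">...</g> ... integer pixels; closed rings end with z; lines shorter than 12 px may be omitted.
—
<g data-elev="550"><path d="M131 464l-6-4-9-9-4-6-1-7 1-5 3-6 17-13 41-28 8-4 6 1 26 11 8 5 3 7 0 8-2 7-4 5-8 3-20 3-9 4-10 7-14 15-7 4-9 2z"/><path d="M389 243l-34-8-5-4-6-10-4-15 2-20 3-17 6-8 4 0 3 3 14 26 11 9 12 0 18-9 8-1 16 3 9 7 1 6-3 6-13 15-9 9-16 8z"/></g><g data-elev="600"><path d="M100 527l-2-6-6-14 9-20-1-8-3-11-6-10-8-6-5 0-16 2-5-1-4-3-3-7 0-12 1-6 3-4 11-3 21 1 9-3 60-36 22-17 6-3 8 1 20 9 22 1 17 4 16-2 11 4 3 8-3 12-4 5-15 13-15 19-6 4-8 3-30 2-11 4-9 8-17 26-18 10-8 7-4 5-1 6 8 18"/><path d="M527 209l-36-3-13 2-27 16-20 23-13 10-13 7-38 11-25-4-10-5-5-7-13-29 0-8 10-40 7-19 12-24 7-7 7-4 6-2 8 0 23 9 36 9 9-1 36-9 7 2 16 10 8 2 5-2 7-16 9-7"/><path d="M17 168l8 6 4 8-3 3-9-2"/></g><g data-elev="650"><path d="M244 527l2-3 4-2 4 1 4 4"/><path d="M527 520l-22-10-5-5-2-6 3-8 8-6 6-2 12 1"/><path d="M17 480l10-3 4-3-4-15 6-24-2-7-4-7-5-5-5-2"/><path d="M527 374l-8 20-2 20-3 4-4 1-12-3-18-13-10-10-4-10 0-10 4-14 4-8 5-4 12-3 24-1 7 2 5 6"/><path d="M17 358l25-7 11 1 2 2 0 4-12 21-1 4 2 4 10 5 24 4 11 0 17-6 39-19 10-9 11-16 7-6 9-4 21-2 5-1 4-10-1-14-13-44-13-23 6-23 6-5 9 0 20 8 19 6 24 15 5 1 5-3 14-20 18-39 18-40 11-28 1-8-1-5-4-4-17-8-8-1-25 1-21-3-6 3-11 13-9 5-45 6-29 9-11 1-11-1-12-7-10-14-3-12 0-23-1-13-4-11-6-3-5 3-4 6-12 35-13 22-6 2-10-4-10 1-9 3-21 11"/><path d="M278 342l7 0 16-5 17-2 10-4 6-4 3-5 1-5-3-7-5-6-7-2-18 6-16-2-4 1-6 7-7 20 1 5z"/><path d="M169 257l-6-4-1-8 2-7 6-2 7 3 2 6-5 9z"/><path d="M527 231l-22-1-7 3-3 4 1 6 12 24 11 13 4 7 1 7-2 5-3 6-5 3-5 1-4-3-3-7-4-18-18-11-3-5-6-16-4-4-4-2-9 3-25 23-33 17-13 9-8 10-5 8-5 34 1 8 10 14 4 9 0 11-3 8-27 25-7 3-12-2-8-5-9-8-5 0-3 4-6 25-5 7-8 5-9 2-25 0-22 5-12 5-4 4-1 4 0 19-3 23-1 14"/><path d="M17 132l16 5 9 8 8 14 2 16-2 31-2 7-3 3-4 2-6 0-18-12"/><path d="M201 17l12 33 0 20 2 3 4 1 12-4 4-4 1-5 2-26-7-18"/><path d="M265 17l5 10 7 8 40 22 17 4 7 0 6-4 11-10 3-1 2 7 2 26 2 4 7 2 37-1 0-14 5-11 5-3 18-4 12-6 10-11 7-18"/></g><g data-elev="700"><path d="M457 527l12-28 9-12 33-26 6-1 10 2"/><path d="M306 511l5 1 6-2 2-4-1-5-7-2-17 1-3 2 2 4z"/><path d="M527 437l-16 5-9-1-8-6-29-30-7-8-4-11-1-36-4-5-8 1-19 18-17 8-3 6-8 25-4 7-16 16-16 34-8 8-17 8-6 7-1 7 3 3 42 9 12 7 1 5-14 5-4 8"/><path d="M396 333l2 1 3-1 4-6 3-13-1-5-6 1-6 7-1 8z"/><path d="M125 298l5 1 4-1 4-5 2-6-1-12-8-38 0-7 4-6 8-5 22-9 20-14 9-3 16 1 44 12 9 0 8-2 7-6 21-29 5-18 8-18 1-8-2-5-8-3-17 0-11 3-17 6-9 2-32-4-14 0-9 3-19 11-14 3-32 1-34-7-9 2-7 4-6 10-3 14 3 23 10 21-1 5-7 9 0 7 13 21 27 30z"/></g><g data-elev="750"><path d="M416 501l11-2 3-2 3-6-1-8-9-11-2-6 1-8 5-8 7-1 19 7 22 5 7-1 4-5-3-8-18-22-27-29-8-5-7 1-6 5-14 21-16 17-7 12-5 18 1 8 5 5 25 18z"/><path d="M109 202l16 1 32-5 10-5 18-14 5-3 16 1 36-4 5-3 4-5 2-7 0-5-3-4-16-8-11-4-8-1-6 1-7 4-11 18-5 5-19-5-10-1-10 1-18 6-8 0-10-3-13-9-7 0-4 2-3 6-1 6 2 7 10 18 7 6z"/></g>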